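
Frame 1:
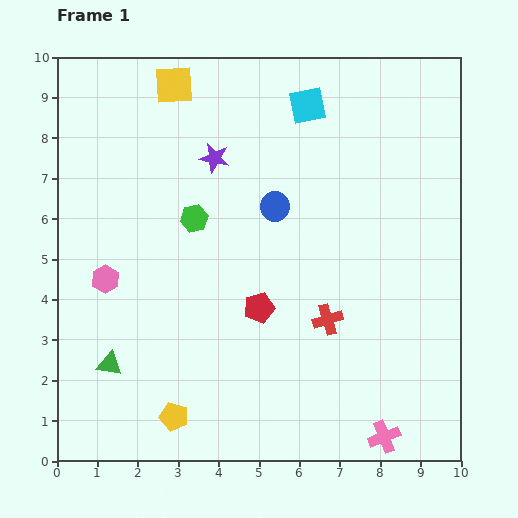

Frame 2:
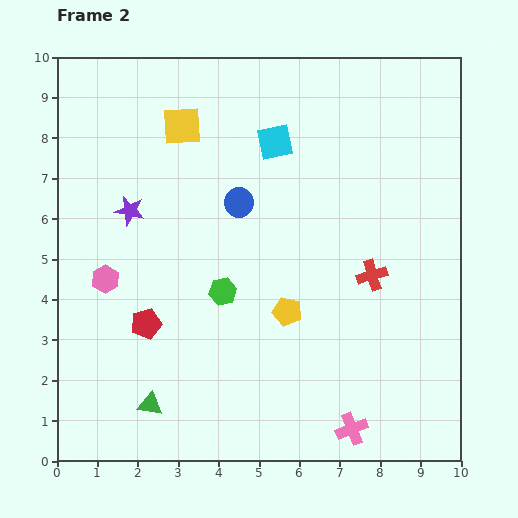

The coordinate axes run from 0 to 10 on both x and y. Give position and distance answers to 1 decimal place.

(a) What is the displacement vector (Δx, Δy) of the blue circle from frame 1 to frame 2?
(-0.9, 0.1)

The blue circle was at (5.4, 6.3) in frame 1 and (4.5, 6.4) in frame 2.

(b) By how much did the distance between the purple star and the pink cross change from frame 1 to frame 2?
-0.4

Distance in frame 1: 8.1. Distance in frame 2: 7.7.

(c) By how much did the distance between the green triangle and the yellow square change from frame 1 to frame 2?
-0.2

Distance in frame 1: 7.1. Distance in frame 2: 6.9.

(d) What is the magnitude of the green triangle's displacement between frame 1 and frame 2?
1.4

The green triangle moved from (1.3, 2.4) to (2.3, 1.4), a distance of √(1.0² + 1.0²) ≈ 1.4.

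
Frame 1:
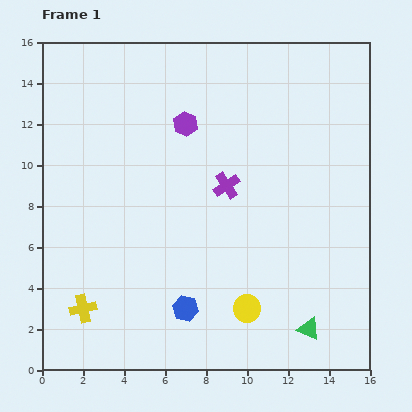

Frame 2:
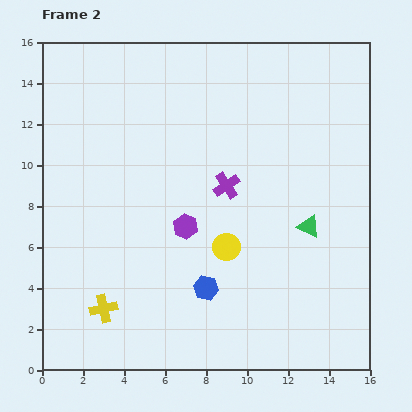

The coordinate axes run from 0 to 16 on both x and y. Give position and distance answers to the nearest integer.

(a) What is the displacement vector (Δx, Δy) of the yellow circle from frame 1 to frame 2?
(-1, 3)

The yellow circle was at (10, 3) in frame 1 and (9, 6) in frame 2.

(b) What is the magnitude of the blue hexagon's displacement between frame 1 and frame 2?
1

The blue hexagon moved from (7, 3) to (8, 4), a distance of √(1² + 1²) ≈ 1.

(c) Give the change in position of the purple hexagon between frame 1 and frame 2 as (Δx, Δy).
(0, -5)

The purple hexagon was at (7, 12) in frame 1 and (7, 7) in frame 2.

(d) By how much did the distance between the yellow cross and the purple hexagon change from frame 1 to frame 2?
-4

Distance in frame 1: 10. Distance in frame 2: 6.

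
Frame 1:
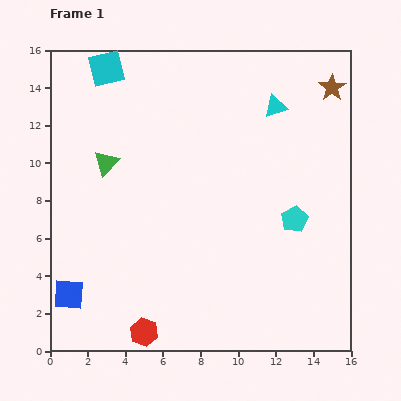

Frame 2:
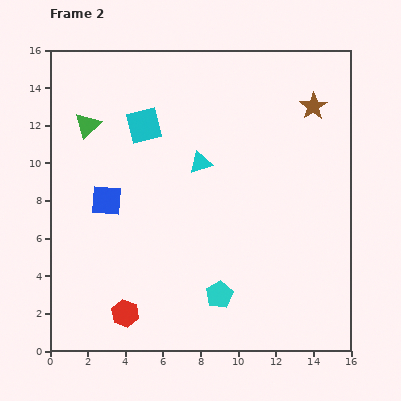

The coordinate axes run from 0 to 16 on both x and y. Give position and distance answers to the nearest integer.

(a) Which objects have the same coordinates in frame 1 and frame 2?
none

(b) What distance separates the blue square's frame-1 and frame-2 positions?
5

The blue square moved from (1, 3) to (3, 8), a distance of √(2² + 5²) ≈ 5.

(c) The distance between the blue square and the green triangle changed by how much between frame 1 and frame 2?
-3

Distance in frame 1: 7. Distance in frame 2: 4.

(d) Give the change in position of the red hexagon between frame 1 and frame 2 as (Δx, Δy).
(-1, 1)

The red hexagon was at (5, 1) in frame 1 and (4, 2) in frame 2.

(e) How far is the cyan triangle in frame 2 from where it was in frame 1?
5

The cyan triangle moved from (12, 13) to (8, 10), a distance of √(4² + 3²) ≈ 5.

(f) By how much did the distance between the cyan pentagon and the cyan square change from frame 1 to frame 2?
-3

Distance in frame 1: 13. Distance in frame 2: 10.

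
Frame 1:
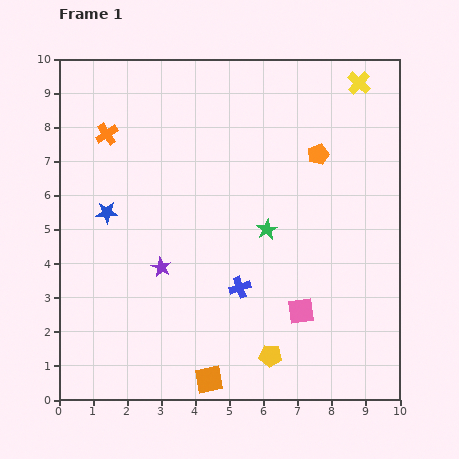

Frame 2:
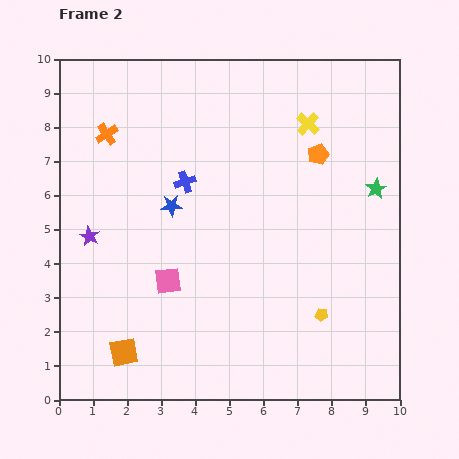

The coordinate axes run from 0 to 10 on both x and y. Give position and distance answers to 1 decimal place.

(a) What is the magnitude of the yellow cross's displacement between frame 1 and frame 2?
1.9

The yellow cross moved from (8.8, 9.3) to (7.3, 8.1), a distance of √(1.5² + 1.2²) ≈ 1.9.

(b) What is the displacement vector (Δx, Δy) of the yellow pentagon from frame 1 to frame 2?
(1.5, 1.2)

The yellow pentagon was at (6.2, 1.3) in frame 1 and (7.7, 2.5) in frame 2.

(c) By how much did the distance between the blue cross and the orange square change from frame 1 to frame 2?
+2.5

Distance in frame 1: 2.8. Distance in frame 2: 5.3.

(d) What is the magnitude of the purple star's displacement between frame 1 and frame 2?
2.3

The purple star moved from (3.0, 3.9) to (0.9, 4.8), a distance of √(2.1² + 0.9²) ≈ 2.3.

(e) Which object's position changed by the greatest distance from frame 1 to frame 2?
the pink square

(moved 4.0; next 3.5)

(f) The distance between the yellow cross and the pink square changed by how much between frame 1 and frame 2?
-0.7

Distance in frame 1: 6.9. Distance in frame 2: 6.2.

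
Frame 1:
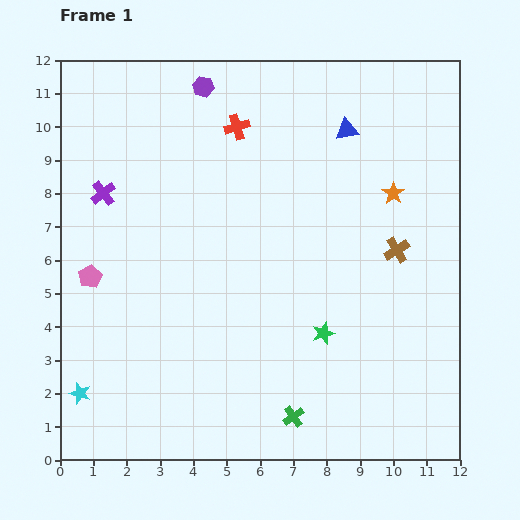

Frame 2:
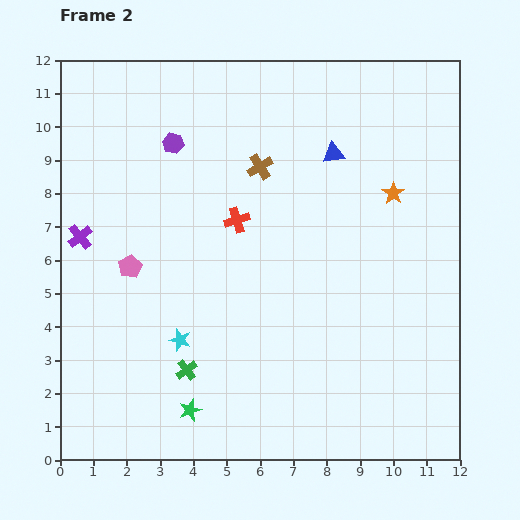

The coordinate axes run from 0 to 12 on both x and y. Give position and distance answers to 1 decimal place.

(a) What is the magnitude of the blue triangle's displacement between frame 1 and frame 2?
0.8

The blue triangle moved from (8.6, 9.9) to (8.2, 9.2), a distance of √(0.4² + 0.7²) ≈ 0.8.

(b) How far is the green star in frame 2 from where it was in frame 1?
4.6

The green star moved from (7.9, 3.8) to (3.9, 1.5), a distance of √(4.0² + 2.3²) ≈ 4.6.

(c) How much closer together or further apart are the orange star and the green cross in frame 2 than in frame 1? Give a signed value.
+0.9

Distance in frame 1: 7.3. Distance in frame 2: 8.2.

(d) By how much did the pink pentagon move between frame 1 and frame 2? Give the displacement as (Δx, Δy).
(1.2, 0.3)

The pink pentagon was at (0.9, 5.5) in frame 1 and (2.1, 5.8) in frame 2.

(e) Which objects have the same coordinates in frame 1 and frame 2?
the orange star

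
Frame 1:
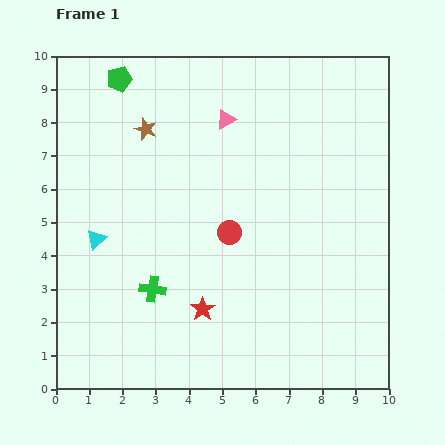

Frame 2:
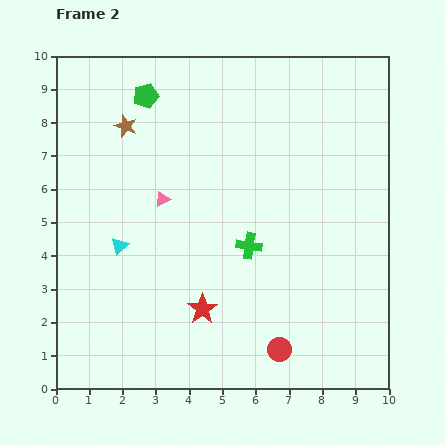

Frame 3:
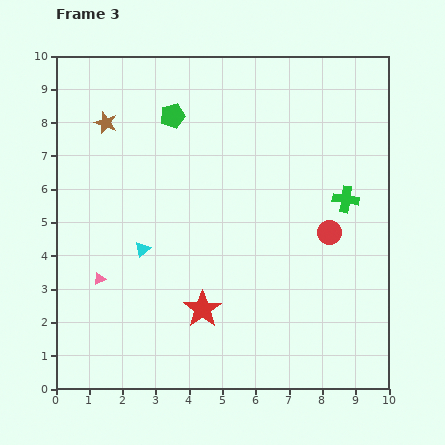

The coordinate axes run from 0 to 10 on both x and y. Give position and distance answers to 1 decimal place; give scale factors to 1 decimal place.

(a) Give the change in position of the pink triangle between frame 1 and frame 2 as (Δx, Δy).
(-1.9, -2.4)

The pink triangle was at (5.1, 8.1) in frame 1 and (3.2, 5.7) in frame 2.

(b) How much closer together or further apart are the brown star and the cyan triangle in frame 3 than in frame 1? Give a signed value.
+0.4

Distance in frame 1: 3.6. Distance in frame 3: 4.0.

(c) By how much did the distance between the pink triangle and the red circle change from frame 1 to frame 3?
+3.6

Distance in frame 1: 3.4. Distance in frame 3: 7.0.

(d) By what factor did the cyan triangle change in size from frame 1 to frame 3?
0.8×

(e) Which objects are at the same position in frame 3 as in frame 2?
the red star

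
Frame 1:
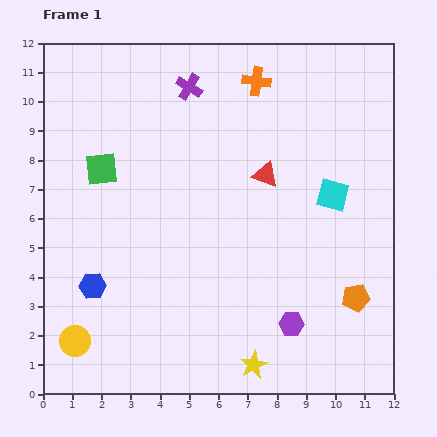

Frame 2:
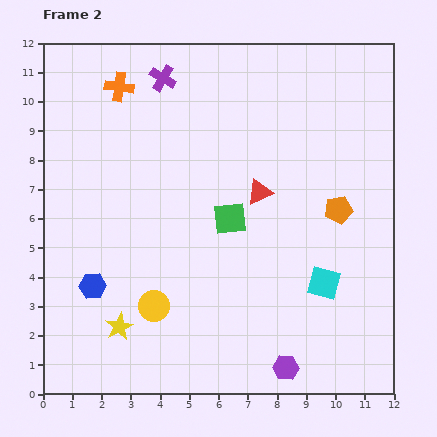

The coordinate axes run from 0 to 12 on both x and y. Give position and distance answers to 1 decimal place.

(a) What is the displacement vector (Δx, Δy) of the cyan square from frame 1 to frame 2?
(-0.3, -3.0)

The cyan square was at (9.9, 6.8) in frame 1 and (9.6, 3.8) in frame 2.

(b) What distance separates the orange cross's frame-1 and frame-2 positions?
4.7

The orange cross moved from (7.3, 10.7) to (2.6, 10.5), a distance of √(4.7² + 0.2²) ≈ 4.7.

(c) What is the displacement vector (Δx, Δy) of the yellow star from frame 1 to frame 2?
(-4.6, 1.3)

The yellow star was at (7.2, 1.0) in frame 1 and (2.6, 2.3) in frame 2.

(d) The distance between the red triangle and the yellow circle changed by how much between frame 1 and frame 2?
-3.3

Distance in frame 1: 8.6. Distance in frame 2: 5.3.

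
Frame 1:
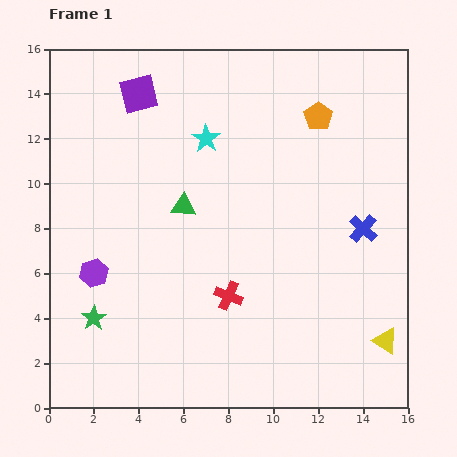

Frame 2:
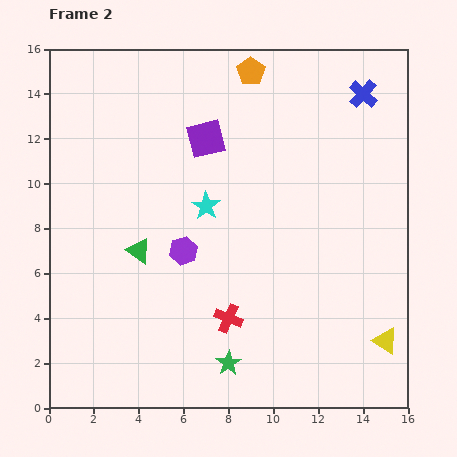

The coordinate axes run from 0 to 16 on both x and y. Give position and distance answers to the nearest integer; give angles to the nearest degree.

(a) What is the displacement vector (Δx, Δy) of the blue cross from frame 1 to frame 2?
(0, 6)

The blue cross was at (14, 8) in frame 1 and (14, 14) in frame 2.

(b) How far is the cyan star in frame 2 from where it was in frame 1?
3

The cyan star moved from (7, 12) to (7, 9), a distance of √(0² + 3²) ≈ 3.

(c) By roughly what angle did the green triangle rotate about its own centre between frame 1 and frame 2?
29° clockwise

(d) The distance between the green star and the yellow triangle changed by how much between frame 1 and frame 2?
-6

Distance in frame 1: 13. Distance in frame 2: 7.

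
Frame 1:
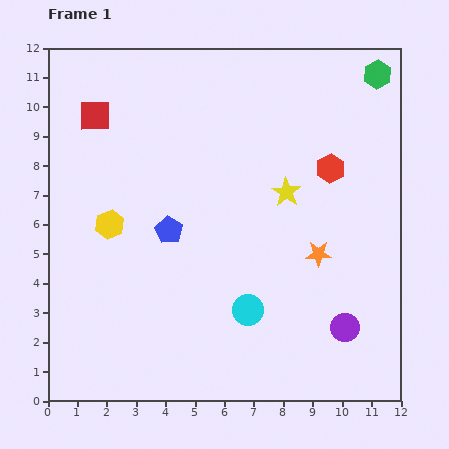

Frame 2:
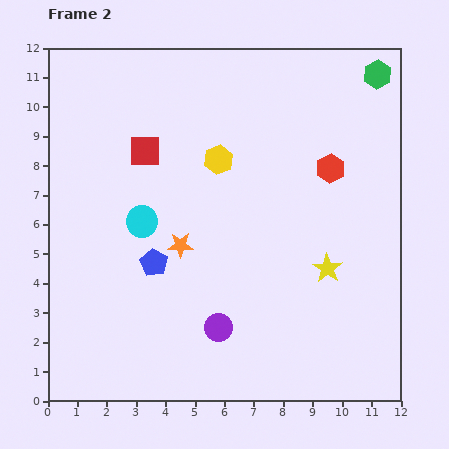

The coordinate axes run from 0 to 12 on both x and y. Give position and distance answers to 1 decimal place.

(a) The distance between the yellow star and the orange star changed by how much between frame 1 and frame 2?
+2.7

Distance in frame 1: 2.4. Distance in frame 2: 5.1.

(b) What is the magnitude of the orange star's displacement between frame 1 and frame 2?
4.7

The orange star moved from (9.2, 5.0) to (4.5, 5.3), a distance of √(4.7² + 0.3²) ≈ 4.7.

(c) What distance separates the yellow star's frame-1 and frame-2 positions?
3.0

The yellow star moved from (8.1, 7.1) to (9.5, 4.5), a distance of √(1.4² + 2.6²) ≈ 3.0.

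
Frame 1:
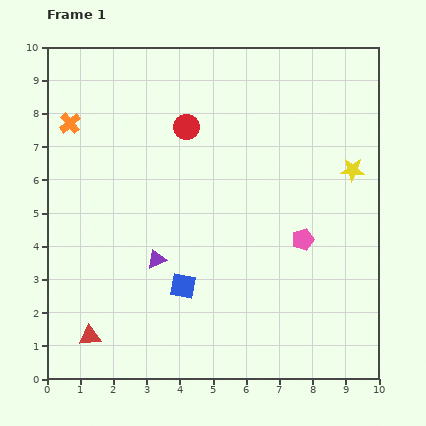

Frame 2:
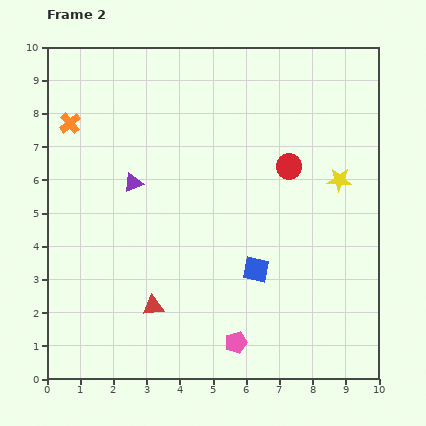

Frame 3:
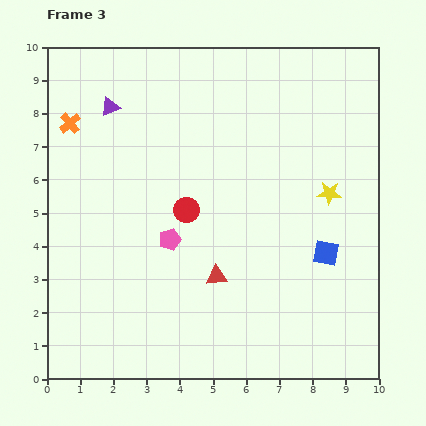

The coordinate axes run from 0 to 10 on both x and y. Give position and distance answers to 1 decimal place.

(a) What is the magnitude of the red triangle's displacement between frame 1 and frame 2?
2.1

The red triangle moved from (1.3, 1.3) to (3.2, 2.2), a distance of √(1.9² + 0.9²) ≈ 2.1.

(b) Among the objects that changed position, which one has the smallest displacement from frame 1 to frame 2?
the yellow star

(moved 0.5)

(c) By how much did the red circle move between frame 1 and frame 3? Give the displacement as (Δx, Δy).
(0.0, -2.5)

The red circle was at (4.2, 7.6) in frame 1 and (4.2, 5.1) in frame 3.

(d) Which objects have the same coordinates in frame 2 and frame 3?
the orange cross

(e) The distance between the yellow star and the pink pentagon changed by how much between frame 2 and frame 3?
-0.8

Distance in frame 2: 5.8. Distance in frame 3: 5.0.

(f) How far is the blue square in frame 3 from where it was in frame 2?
2.2

The blue square moved from (6.3, 3.3) to (8.4, 3.8), a distance of √(2.1² + 0.5²) ≈ 2.2.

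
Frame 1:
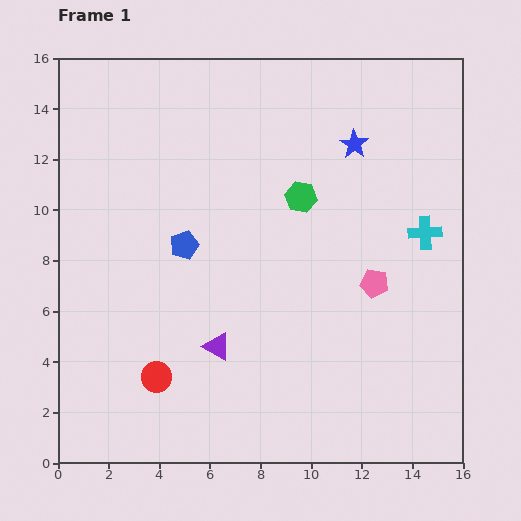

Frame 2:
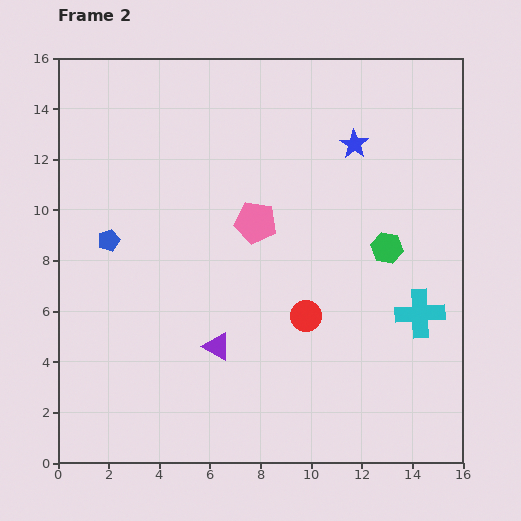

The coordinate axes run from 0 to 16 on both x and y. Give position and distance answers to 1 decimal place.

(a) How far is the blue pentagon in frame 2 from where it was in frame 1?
3.0

The blue pentagon moved from (5.0, 8.6) to (2.0, 8.8), a distance of √(3.0² + 0.2²) ≈ 3.0.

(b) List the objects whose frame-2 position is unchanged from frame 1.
the blue star, the purple triangle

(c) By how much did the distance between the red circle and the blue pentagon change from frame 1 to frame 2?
+3.1

Distance in frame 1: 5.3. Distance in frame 2: 8.4.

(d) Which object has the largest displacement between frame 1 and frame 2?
the red circle

(moved 6.4; next 5.3)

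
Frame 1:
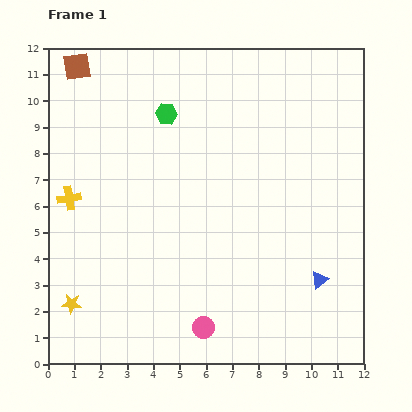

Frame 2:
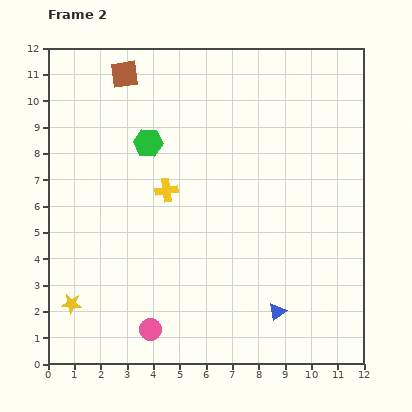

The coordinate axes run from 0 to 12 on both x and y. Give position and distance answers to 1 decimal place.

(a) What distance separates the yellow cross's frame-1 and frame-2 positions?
3.7

The yellow cross moved from (0.8, 6.3) to (4.5, 6.6), a distance of √(3.7² + 0.3²) ≈ 3.7.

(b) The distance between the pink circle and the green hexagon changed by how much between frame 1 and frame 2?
-1.1

Distance in frame 1: 8.2. Distance in frame 2: 7.1.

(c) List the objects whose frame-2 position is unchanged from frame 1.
the yellow star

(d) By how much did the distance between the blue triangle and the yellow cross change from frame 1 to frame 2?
-3.8

Distance in frame 1: 10.0. Distance in frame 2: 6.2.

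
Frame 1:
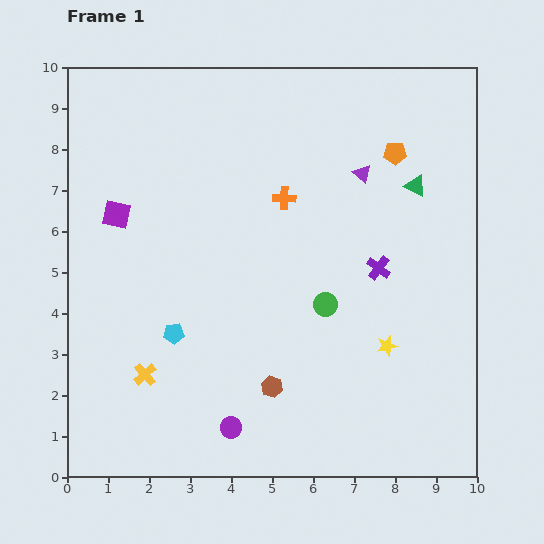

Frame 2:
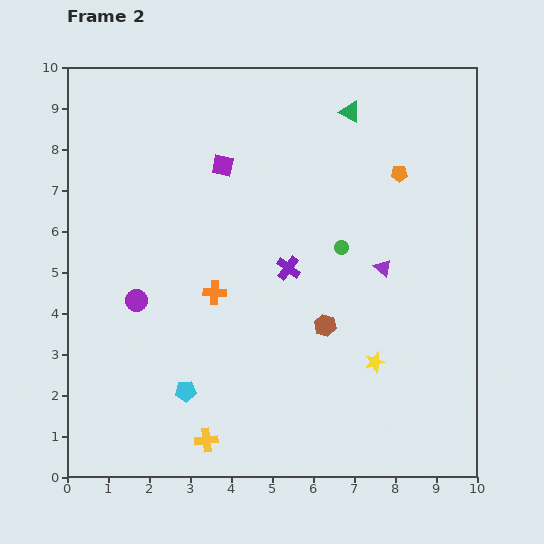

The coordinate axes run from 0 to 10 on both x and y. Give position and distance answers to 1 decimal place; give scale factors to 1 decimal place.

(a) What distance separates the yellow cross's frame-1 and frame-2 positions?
2.2

The yellow cross moved from (1.9, 2.5) to (3.4, 0.9), a distance of √(1.5² + 1.6²) ≈ 2.2.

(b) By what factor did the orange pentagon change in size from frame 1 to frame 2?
0.7×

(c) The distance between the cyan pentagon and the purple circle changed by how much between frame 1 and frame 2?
-0.2

Distance in frame 1: 2.7. Distance in frame 2: 2.5.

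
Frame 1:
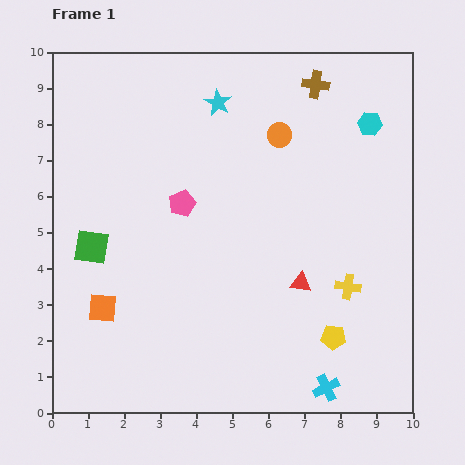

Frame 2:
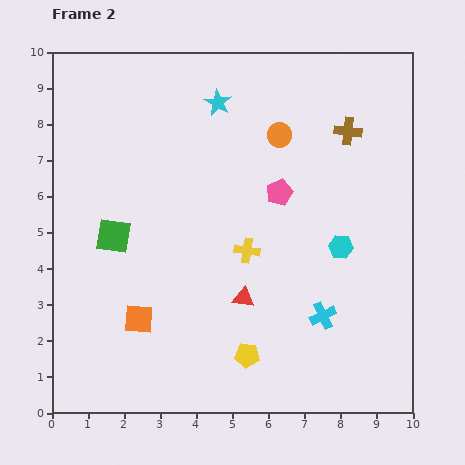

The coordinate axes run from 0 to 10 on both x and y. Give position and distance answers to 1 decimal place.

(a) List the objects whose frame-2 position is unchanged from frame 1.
the cyan star, the orange circle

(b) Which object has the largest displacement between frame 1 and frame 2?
the cyan hexagon

(moved 3.5; next 3.0)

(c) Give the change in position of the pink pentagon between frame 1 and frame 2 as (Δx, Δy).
(2.7, 0.3)

The pink pentagon was at (3.6, 5.8) in frame 1 and (6.3, 6.1) in frame 2.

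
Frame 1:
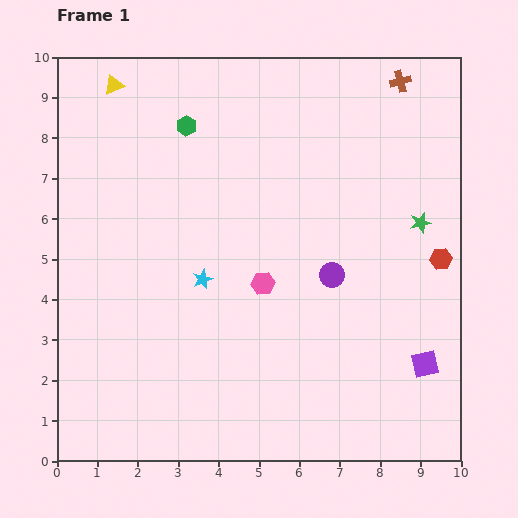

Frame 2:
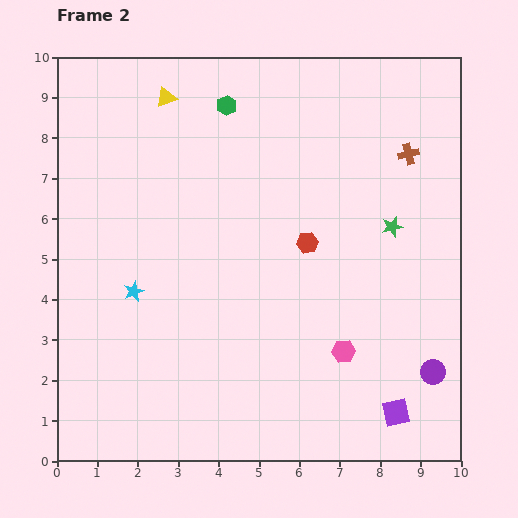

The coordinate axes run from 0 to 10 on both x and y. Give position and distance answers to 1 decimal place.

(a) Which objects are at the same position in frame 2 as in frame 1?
none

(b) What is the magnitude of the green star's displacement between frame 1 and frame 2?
0.7

The green star moved from (9.0, 5.9) to (8.3, 5.8), a distance of √(0.7² + 0.1²) ≈ 0.7.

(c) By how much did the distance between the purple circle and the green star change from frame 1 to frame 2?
+1.1

Distance in frame 1: 2.6. Distance in frame 2: 3.7.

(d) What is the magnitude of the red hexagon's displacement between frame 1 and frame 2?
3.3

The red hexagon moved from (9.5, 5.0) to (6.2, 5.4), a distance of √(3.3² + 0.4²) ≈ 3.3.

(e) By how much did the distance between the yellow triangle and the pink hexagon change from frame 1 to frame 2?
+1.6

Distance in frame 1: 6.1. Distance in frame 2: 7.7.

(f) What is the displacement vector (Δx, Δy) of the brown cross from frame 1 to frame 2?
(0.2, -1.8)

The brown cross was at (8.5, 9.4) in frame 1 and (8.7, 7.6) in frame 2.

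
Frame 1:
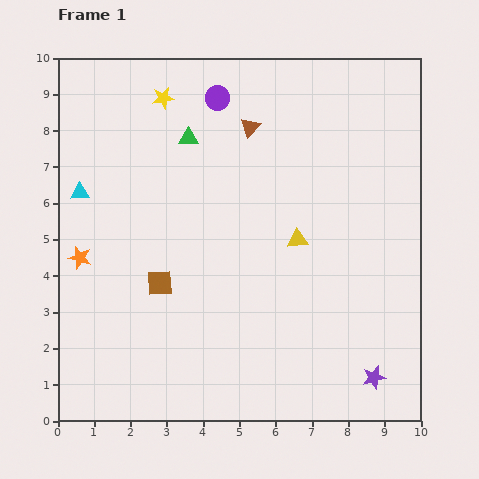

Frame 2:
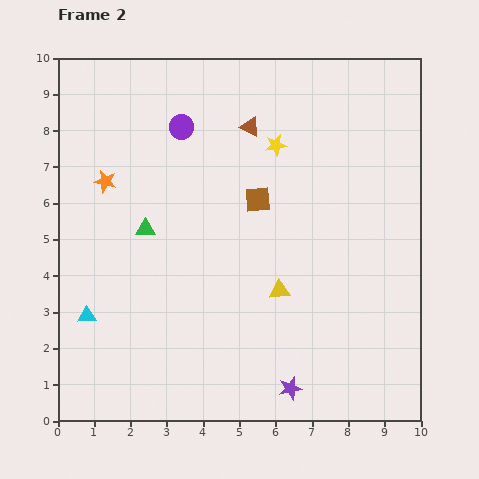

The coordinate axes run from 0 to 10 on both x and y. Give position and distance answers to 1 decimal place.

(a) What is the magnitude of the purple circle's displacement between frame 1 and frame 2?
1.3

The purple circle moved from (4.4, 8.9) to (3.4, 8.1), a distance of √(1.0² + 0.8²) ≈ 1.3.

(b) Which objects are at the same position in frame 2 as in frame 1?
the brown triangle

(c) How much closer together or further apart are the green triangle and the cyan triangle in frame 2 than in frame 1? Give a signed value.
-0.5

Distance in frame 1: 3.4. Distance in frame 2: 2.9.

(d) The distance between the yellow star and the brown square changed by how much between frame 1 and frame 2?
-3.5

Distance in frame 1: 5.1. Distance in frame 2: 1.6.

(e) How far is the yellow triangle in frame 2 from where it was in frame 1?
1.5

The yellow triangle moved from (6.6, 5.0) to (6.1, 3.6), a distance of √(0.5² + 1.4²) ≈ 1.5.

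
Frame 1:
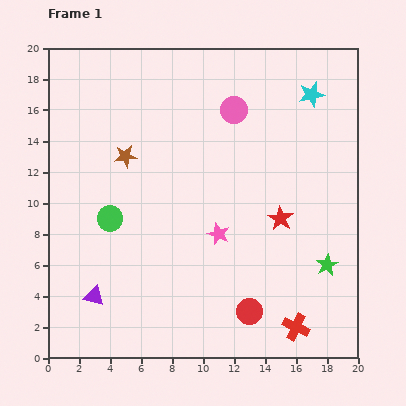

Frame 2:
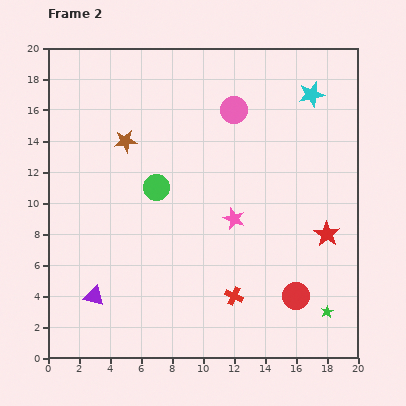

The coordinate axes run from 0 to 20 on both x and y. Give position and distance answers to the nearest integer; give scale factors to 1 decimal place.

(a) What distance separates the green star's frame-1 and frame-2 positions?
3

The green star moved from (18, 6) to (18, 3), a distance of √(0² + 3²) ≈ 3.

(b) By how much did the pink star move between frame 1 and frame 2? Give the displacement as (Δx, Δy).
(1, 1)

The pink star was at (11, 8) in frame 1 and (12, 9) in frame 2.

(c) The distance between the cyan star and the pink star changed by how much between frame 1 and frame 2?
-2

Distance in frame 1: 11. Distance in frame 2: 9.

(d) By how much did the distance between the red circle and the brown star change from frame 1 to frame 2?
+2

Distance in frame 1: 13. Distance in frame 2: 15.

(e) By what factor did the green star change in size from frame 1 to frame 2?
0.6×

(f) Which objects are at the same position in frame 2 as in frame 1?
the cyan star, the pink circle, the purple triangle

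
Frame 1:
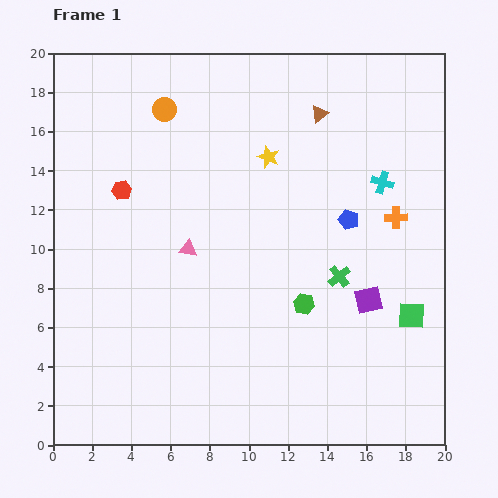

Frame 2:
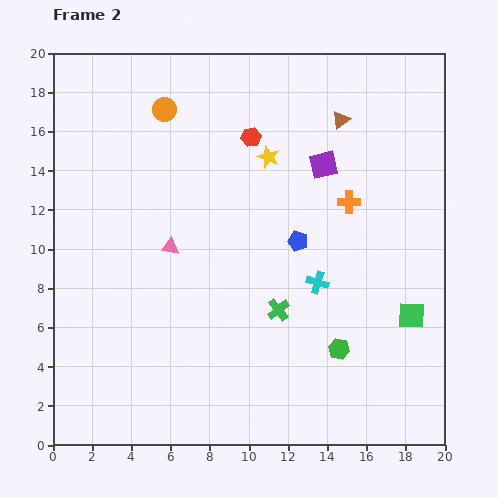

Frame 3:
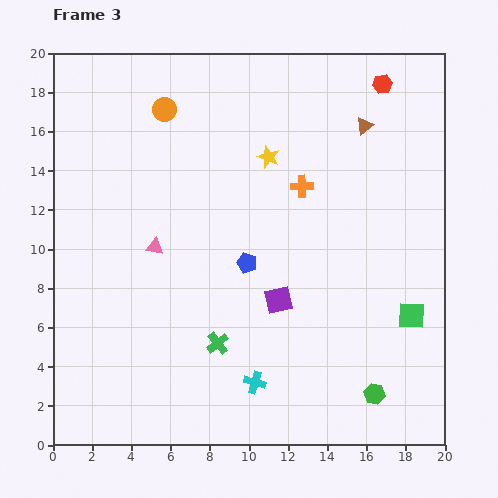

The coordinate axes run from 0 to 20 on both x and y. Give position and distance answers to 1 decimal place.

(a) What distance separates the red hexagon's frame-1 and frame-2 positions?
7.1

The red hexagon moved from (3.5, 13.0) to (10.1, 15.7), a distance of √(6.6² + 2.7²) ≈ 7.1.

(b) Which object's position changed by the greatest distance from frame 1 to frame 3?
the red hexagon

(moved 14.4; next 12.1)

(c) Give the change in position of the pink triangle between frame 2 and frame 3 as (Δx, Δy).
(-0.8, 0.0)

The pink triangle was at (6.0, 10.1) in frame 2 and (5.2, 10.1) in frame 3.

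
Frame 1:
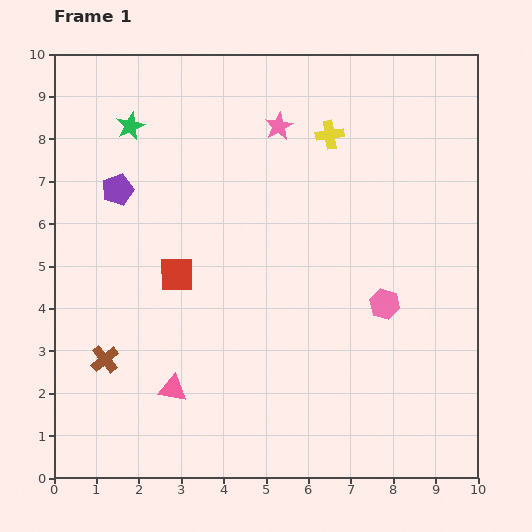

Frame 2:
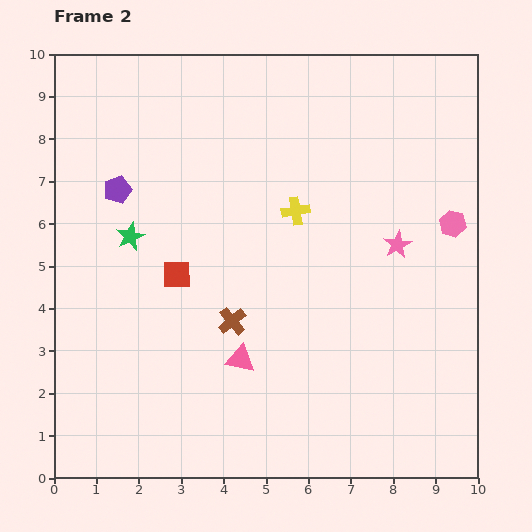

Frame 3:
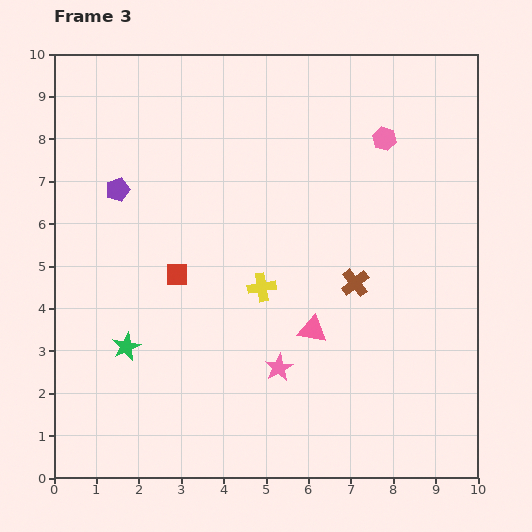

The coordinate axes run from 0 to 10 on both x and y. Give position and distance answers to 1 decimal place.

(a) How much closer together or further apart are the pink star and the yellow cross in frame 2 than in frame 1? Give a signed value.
+1.3

Distance in frame 1: 1.2. Distance in frame 2: 2.5.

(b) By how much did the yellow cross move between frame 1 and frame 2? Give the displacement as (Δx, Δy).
(-0.8, -1.8)

The yellow cross was at (6.5, 8.1) in frame 1 and (5.7, 6.3) in frame 2.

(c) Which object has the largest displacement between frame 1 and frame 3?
the brown cross

(moved 6.2; next 5.7)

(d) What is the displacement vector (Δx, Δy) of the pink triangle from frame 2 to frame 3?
(1.7, 0.7)

The pink triangle was at (4.4, 2.8) in frame 2 and (6.1, 3.5) in frame 3.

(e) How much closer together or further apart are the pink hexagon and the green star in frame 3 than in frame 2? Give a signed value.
+0.2

Distance in frame 2: 7.6. Distance in frame 3: 7.8.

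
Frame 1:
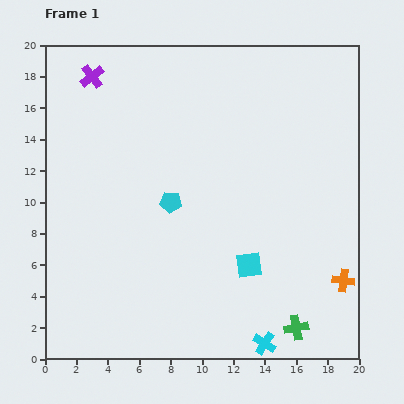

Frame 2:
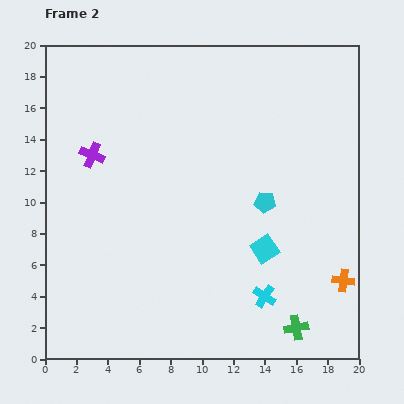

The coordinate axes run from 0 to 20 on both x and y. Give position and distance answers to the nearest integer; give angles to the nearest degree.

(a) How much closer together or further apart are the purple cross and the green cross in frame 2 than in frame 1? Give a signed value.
-4

Distance in frame 1: 21. Distance in frame 2: 17.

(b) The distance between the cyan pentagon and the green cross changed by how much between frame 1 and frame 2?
-3

Distance in frame 1: 11. Distance in frame 2: 8.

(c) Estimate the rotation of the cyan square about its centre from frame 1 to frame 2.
25° counter-clockwise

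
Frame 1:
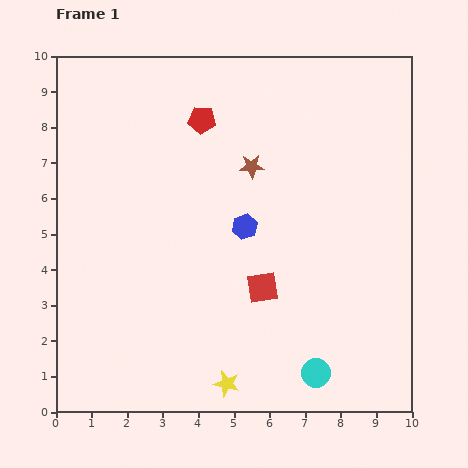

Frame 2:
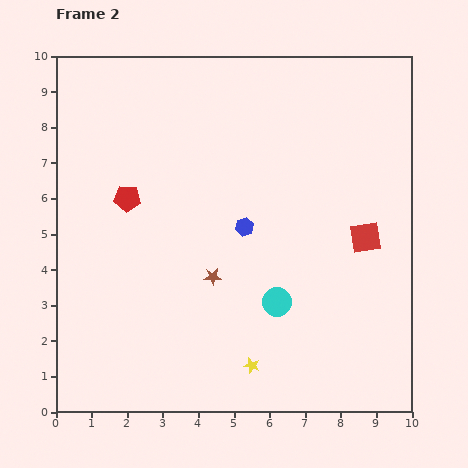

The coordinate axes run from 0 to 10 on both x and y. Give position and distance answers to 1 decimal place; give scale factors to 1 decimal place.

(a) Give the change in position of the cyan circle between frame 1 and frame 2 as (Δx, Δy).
(-1.1, 2.0)

The cyan circle was at (7.3, 1.1) in frame 1 and (6.2, 3.1) in frame 2.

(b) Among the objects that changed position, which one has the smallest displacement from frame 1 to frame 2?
the yellow star

(moved 0.9)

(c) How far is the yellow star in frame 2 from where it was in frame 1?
0.9

The yellow star moved from (4.8, 0.8) to (5.5, 1.3), a distance of √(0.7² + 0.5²) ≈ 0.9.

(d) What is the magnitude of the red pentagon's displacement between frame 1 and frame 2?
3.0

The red pentagon moved from (4.1, 8.2) to (2.0, 6.0), a distance of √(2.1² + 2.2²) ≈ 3.0.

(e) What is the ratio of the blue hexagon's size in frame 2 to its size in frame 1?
0.7×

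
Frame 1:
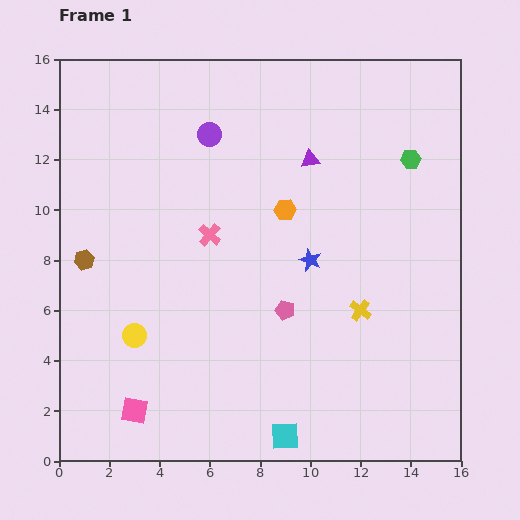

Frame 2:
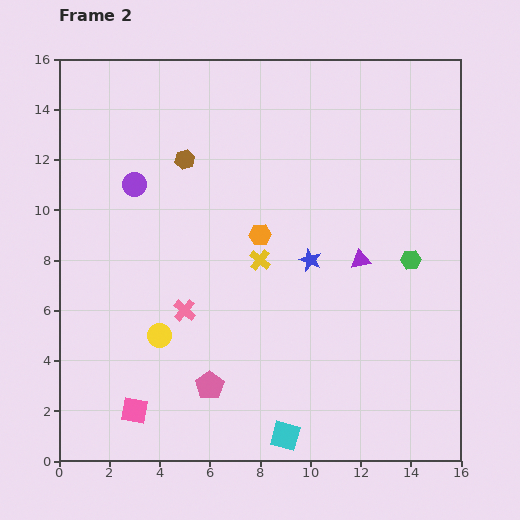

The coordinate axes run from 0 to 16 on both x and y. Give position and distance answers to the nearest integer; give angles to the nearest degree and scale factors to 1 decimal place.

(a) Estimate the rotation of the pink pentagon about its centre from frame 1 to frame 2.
20° clockwise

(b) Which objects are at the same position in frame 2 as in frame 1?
the cyan square, the blue star, the pink square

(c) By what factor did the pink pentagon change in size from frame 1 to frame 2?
1.5×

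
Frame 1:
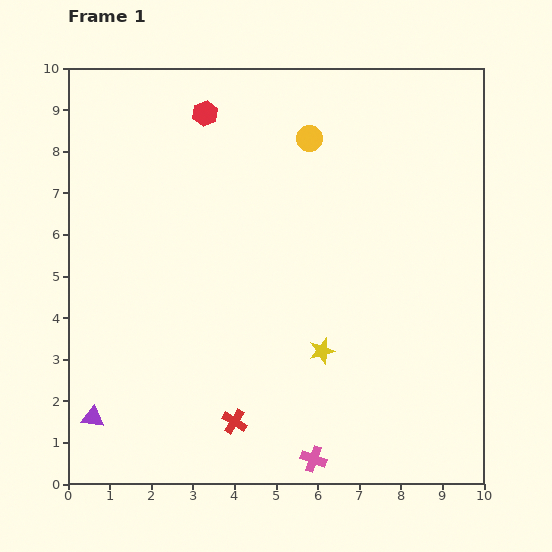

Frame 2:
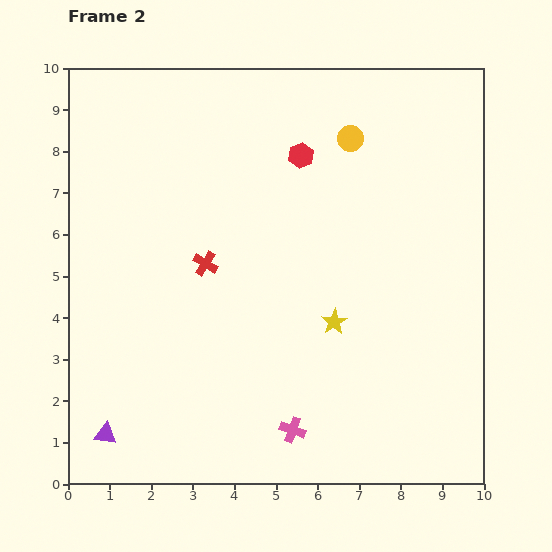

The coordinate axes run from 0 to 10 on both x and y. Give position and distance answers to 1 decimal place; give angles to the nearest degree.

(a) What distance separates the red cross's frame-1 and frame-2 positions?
3.9

The red cross moved from (4.0, 1.5) to (3.3, 5.3), a distance of √(0.7² + 3.8²) ≈ 3.9.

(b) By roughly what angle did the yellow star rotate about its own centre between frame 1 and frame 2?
16° counter-clockwise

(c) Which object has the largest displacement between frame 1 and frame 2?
the red cross

(moved 3.9; next 2.5)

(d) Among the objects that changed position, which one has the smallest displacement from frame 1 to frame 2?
the purple triangle

(moved 0.5)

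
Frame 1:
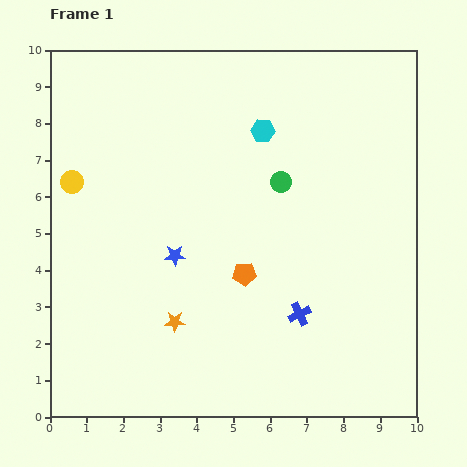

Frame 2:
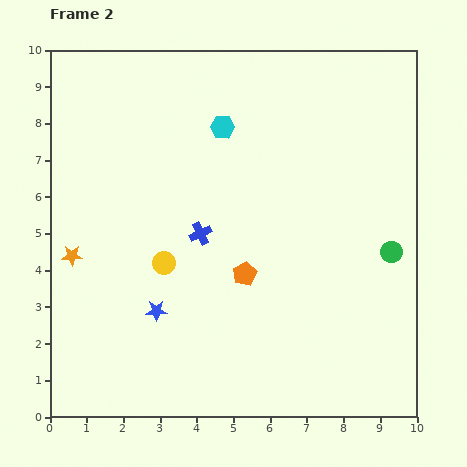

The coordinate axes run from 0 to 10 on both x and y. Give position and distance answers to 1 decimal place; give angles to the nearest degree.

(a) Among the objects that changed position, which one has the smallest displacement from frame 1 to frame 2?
the cyan hexagon

(moved 1.1)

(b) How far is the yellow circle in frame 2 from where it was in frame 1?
3.3

The yellow circle moved from (0.6, 6.4) to (3.1, 4.2), a distance of √(2.5² + 2.2²) ≈ 3.3.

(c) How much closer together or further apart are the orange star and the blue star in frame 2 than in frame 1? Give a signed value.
+0.9

Distance in frame 1: 1.8. Distance in frame 2: 2.7.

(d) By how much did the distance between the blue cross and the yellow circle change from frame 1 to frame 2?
-5.9

Distance in frame 1: 7.2. Distance in frame 2: 1.3.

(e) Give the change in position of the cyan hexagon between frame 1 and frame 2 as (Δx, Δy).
(-1.1, 0.1)

The cyan hexagon was at (5.8, 7.8) in frame 1 and (4.7, 7.9) in frame 2.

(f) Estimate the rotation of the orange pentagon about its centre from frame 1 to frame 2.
23° counter-clockwise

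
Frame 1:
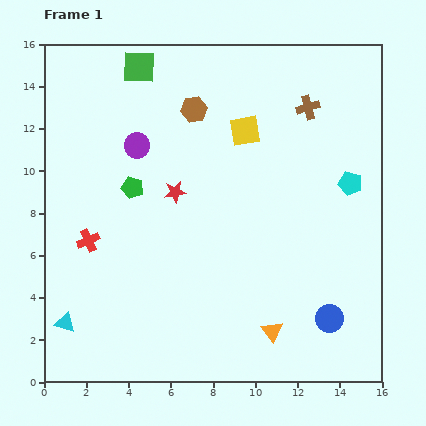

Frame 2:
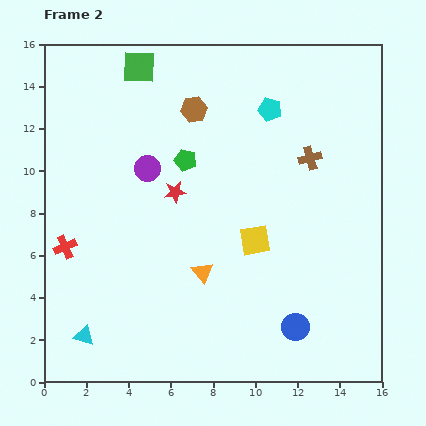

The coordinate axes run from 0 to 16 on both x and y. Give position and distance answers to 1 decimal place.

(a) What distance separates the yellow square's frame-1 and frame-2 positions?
5.2

The yellow square moved from (9.5, 11.9) to (10.0, 6.7), a distance of √(0.5² + 5.2²) ≈ 5.2.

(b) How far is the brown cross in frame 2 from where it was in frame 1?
2.4

The brown cross moved from (12.5, 13.0) to (12.6, 10.6), a distance of √(0.1² + 2.4²) ≈ 2.4.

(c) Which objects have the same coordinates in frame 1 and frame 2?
the brown hexagon, the green square, the red star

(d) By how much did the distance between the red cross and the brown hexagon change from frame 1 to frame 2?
+0.9

Distance in frame 1: 8.0. Distance in frame 2: 8.9.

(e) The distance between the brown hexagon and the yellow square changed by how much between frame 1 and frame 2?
+4.2

Distance in frame 1: 2.6. Distance in frame 2: 6.8.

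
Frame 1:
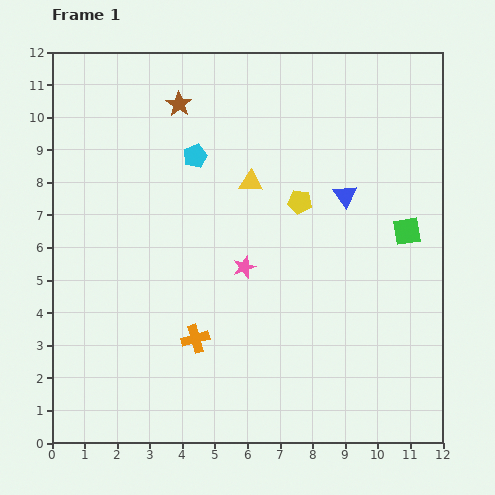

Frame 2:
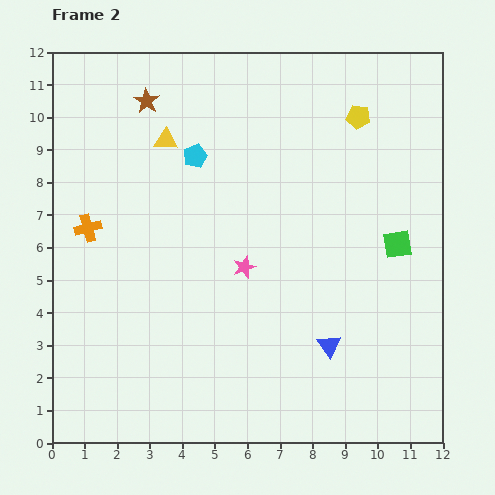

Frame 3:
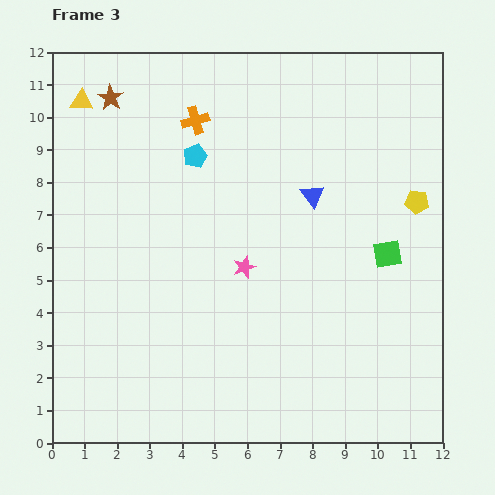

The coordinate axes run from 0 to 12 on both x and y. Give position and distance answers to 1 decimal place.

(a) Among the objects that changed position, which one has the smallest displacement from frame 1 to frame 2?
the green square

(moved 0.5)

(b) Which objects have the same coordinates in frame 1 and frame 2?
the cyan pentagon, the pink star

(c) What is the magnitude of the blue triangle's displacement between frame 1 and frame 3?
1.0

The blue triangle moved from (9.0, 7.6) to (8.0, 7.6), a distance of √(1.0² + 0.0²) ≈ 1.0.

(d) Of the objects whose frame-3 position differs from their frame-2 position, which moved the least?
the green square

(moved 0.4)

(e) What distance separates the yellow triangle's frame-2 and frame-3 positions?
2.9

The yellow triangle moved from (3.5, 9.3) to (0.9, 10.5), a distance of √(2.6² + 1.2²) ≈ 2.9.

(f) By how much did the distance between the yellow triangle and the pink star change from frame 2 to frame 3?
+2.5

Distance in frame 2: 4.6. Distance in frame 3: 7.1.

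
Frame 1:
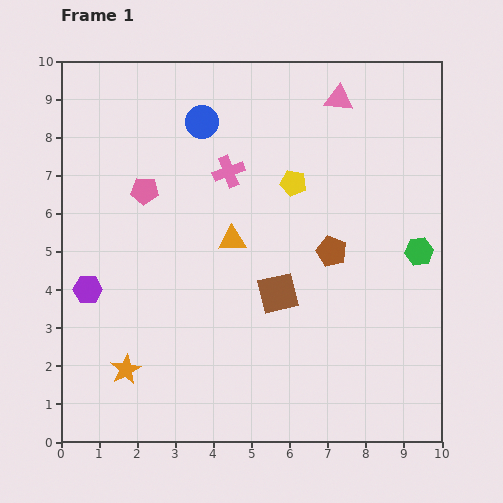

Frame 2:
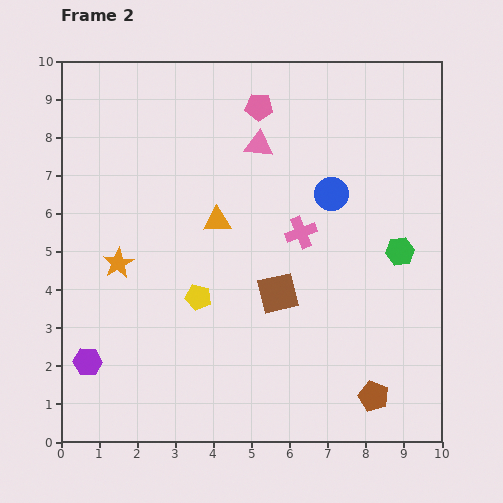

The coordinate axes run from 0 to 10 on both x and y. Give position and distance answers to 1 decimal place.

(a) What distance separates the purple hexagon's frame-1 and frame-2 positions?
1.9

The purple hexagon moved from (0.7, 4.0) to (0.7, 2.1), a distance of √(0.0² + 1.9²) ≈ 1.9.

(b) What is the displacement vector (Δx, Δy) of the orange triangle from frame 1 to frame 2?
(-0.4, 0.5)

The orange triangle was at (4.5, 5.3) in frame 1 and (4.1, 5.8) in frame 2.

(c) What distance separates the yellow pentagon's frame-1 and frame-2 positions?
3.9

The yellow pentagon moved from (6.1, 6.8) to (3.6, 3.8), a distance of √(2.5² + 3.0²) ≈ 3.9.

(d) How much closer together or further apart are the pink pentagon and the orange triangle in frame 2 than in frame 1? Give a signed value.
+0.6

Distance in frame 1: 2.6. Distance in frame 2: 3.2.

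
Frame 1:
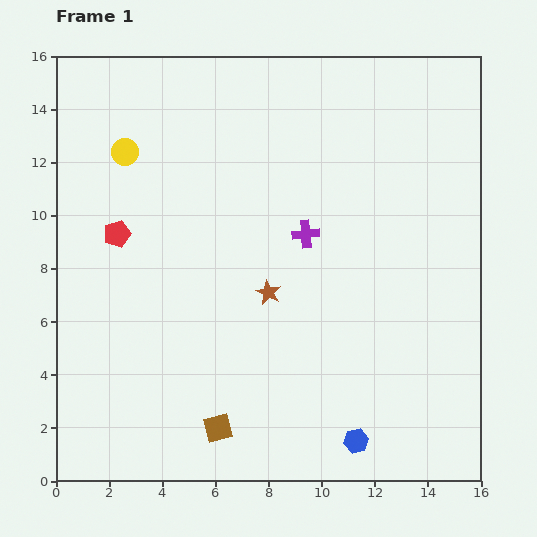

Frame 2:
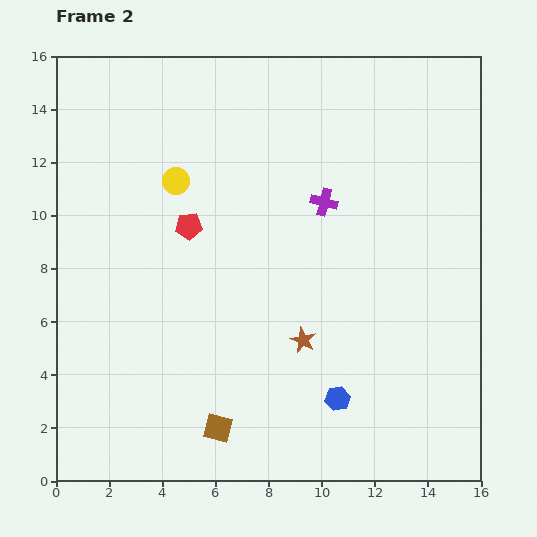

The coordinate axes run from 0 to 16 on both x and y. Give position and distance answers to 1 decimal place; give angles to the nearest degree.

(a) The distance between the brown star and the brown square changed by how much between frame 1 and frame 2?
-0.8

Distance in frame 1: 5.4. Distance in frame 2: 4.6.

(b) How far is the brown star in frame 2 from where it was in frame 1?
2.2

The brown star moved from (8.0, 7.1) to (9.3, 5.3), a distance of √(1.3² + 1.8²) ≈ 2.2.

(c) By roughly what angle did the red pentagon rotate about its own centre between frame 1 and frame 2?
16° clockwise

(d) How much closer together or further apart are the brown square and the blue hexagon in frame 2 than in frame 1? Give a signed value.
-0.6

Distance in frame 1: 5.2. Distance in frame 2: 4.6.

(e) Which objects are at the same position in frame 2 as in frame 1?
the brown square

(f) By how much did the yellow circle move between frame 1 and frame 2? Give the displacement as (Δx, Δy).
(1.9, -1.1)

The yellow circle was at (2.6, 12.4) in frame 1 and (4.5, 11.3) in frame 2.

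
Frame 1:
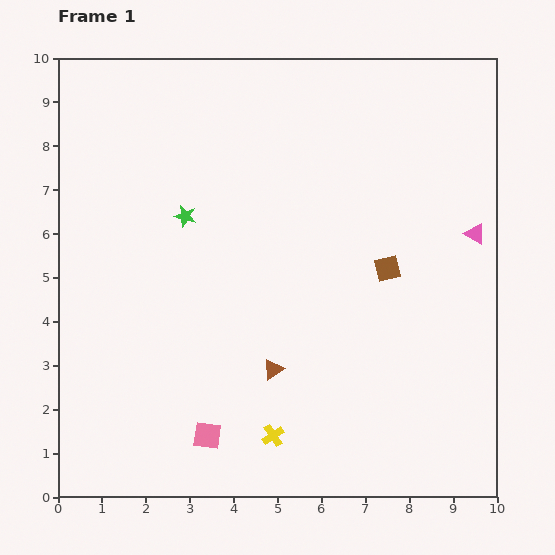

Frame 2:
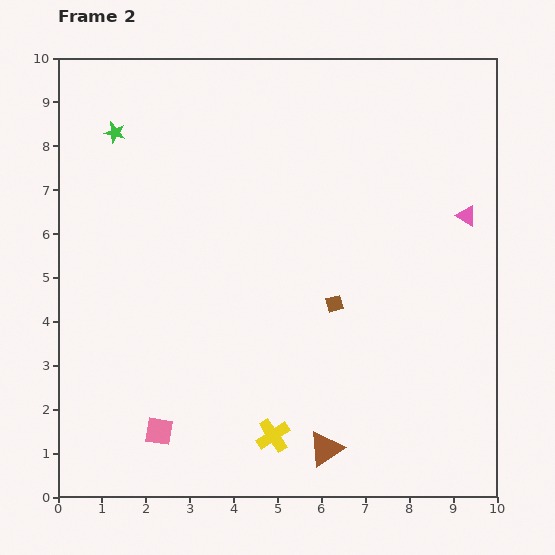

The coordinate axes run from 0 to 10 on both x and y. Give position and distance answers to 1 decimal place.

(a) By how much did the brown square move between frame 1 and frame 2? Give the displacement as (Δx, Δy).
(-1.2, -0.8)

The brown square was at (7.5, 5.2) in frame 1 and (6.3, 4.4) in frame 2.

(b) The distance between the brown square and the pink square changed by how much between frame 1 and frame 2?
-0.7

Distance in frame 1: 5.6. Distance in frame 2: 4.9.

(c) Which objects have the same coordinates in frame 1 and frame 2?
the yellow cross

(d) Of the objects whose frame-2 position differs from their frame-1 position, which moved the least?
the pink triangle

(moved 0.4)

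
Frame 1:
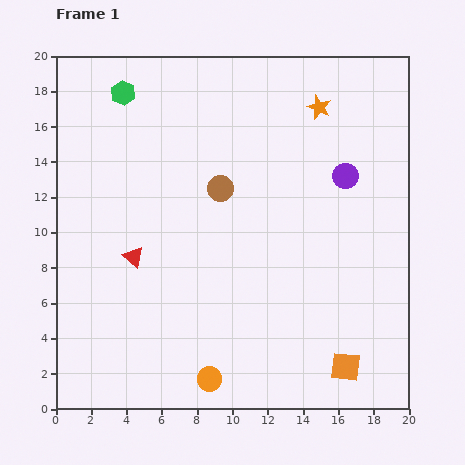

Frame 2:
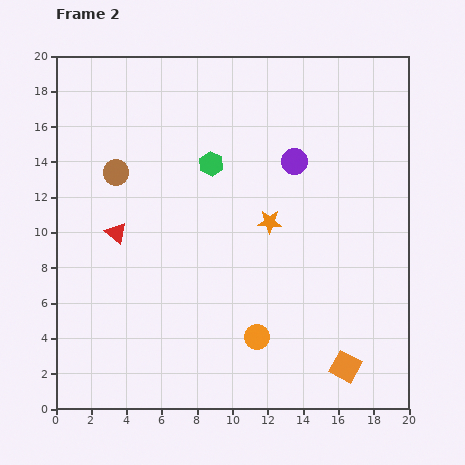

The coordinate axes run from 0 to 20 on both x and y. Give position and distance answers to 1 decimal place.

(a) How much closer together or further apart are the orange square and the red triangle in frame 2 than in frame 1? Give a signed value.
+1.6

Distance in frame 1: 13.5. Distance in frame 2: 15.1.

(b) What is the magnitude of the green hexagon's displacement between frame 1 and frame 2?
6.4

The green hexagon moved from (3.8, 17.9) to (8.8, 13.9), a distance of √(5.0² + 4.0²) ≈ 6.4.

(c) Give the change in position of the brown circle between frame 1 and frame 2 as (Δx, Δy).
(-5.9, 0.9)

The brown circle was at (9.3, 12.5) in frame 1 and (3.4, 13.4) in frame 2.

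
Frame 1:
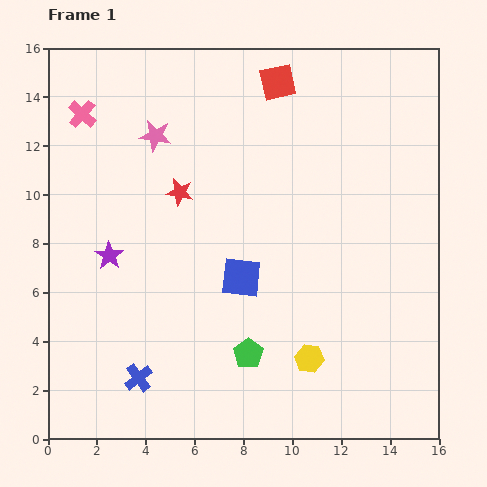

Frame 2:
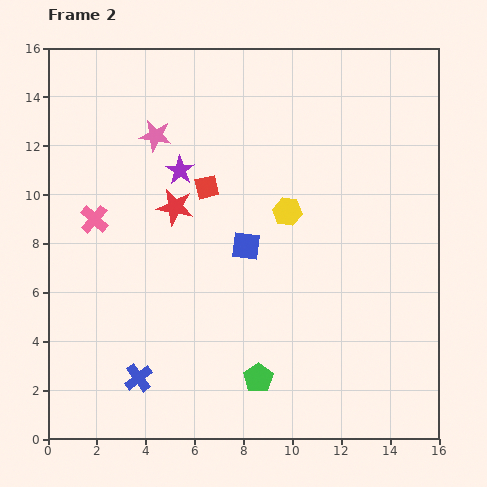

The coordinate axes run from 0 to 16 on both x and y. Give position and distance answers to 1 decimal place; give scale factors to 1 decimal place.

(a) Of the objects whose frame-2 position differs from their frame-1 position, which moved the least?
the red star

(moved 0.6)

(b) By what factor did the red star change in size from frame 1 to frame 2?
1.3×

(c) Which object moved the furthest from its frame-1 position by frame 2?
the yellow hexagon

(moved 6.1; next 5.2)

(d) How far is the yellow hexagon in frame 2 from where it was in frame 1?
6.1

The yellow hexagon moved from (10.7, 3.3) to (9.8, 9.3), a distance of √(0.9² + 6.0²) ≈ 6.1.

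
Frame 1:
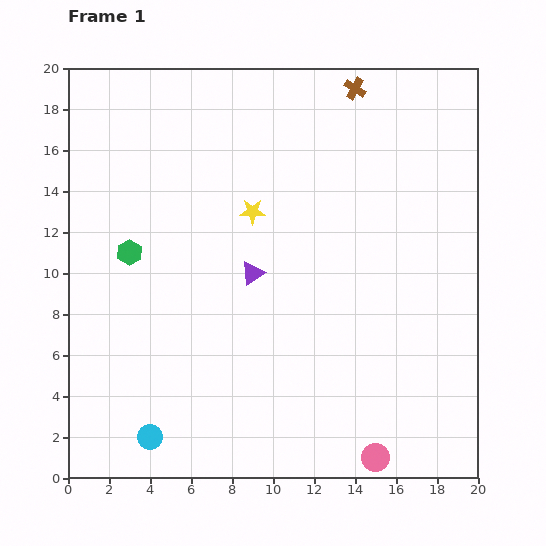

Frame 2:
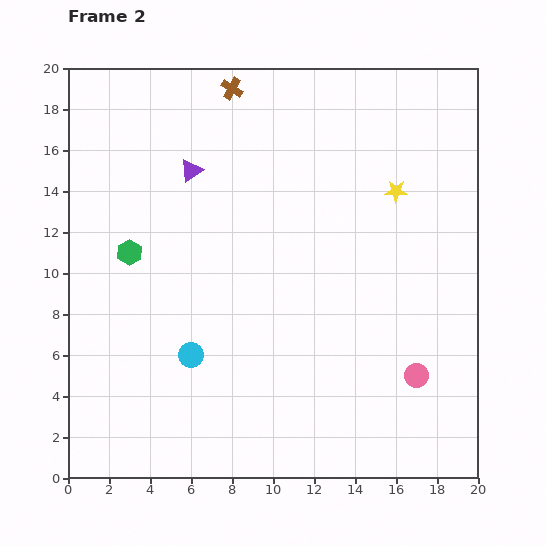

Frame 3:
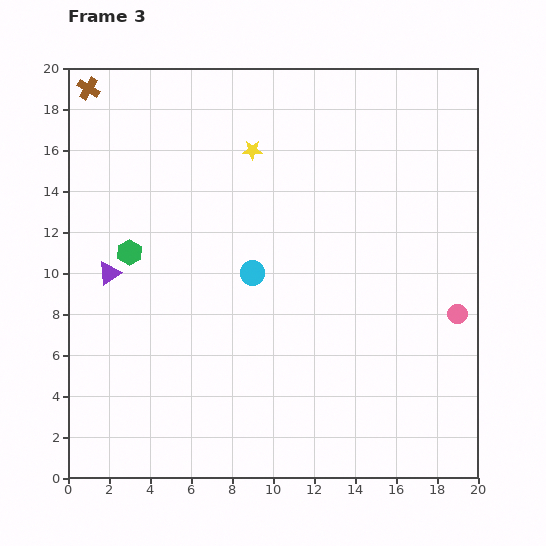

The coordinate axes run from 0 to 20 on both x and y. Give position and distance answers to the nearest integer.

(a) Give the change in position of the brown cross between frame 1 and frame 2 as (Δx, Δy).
(-6, 0)

The brown cross was at (14, 19) in frame 1 and (8, 19) in frame 2.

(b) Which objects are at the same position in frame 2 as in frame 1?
the green hexagon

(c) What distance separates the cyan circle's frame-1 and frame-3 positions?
9

The cyan circle moved from (4, 2) to (9, 10), a distance of √(5² + 8²) ≈ 9.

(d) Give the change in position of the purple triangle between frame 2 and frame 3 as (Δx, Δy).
(-4, -5)

The purple triangle was at (6, 15) in frame 2 and (2, 10) in frame 3.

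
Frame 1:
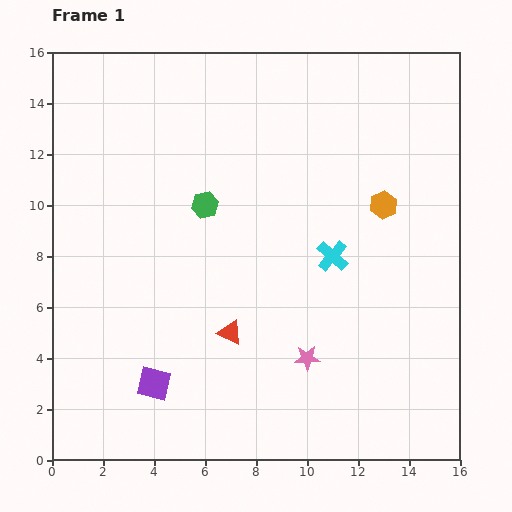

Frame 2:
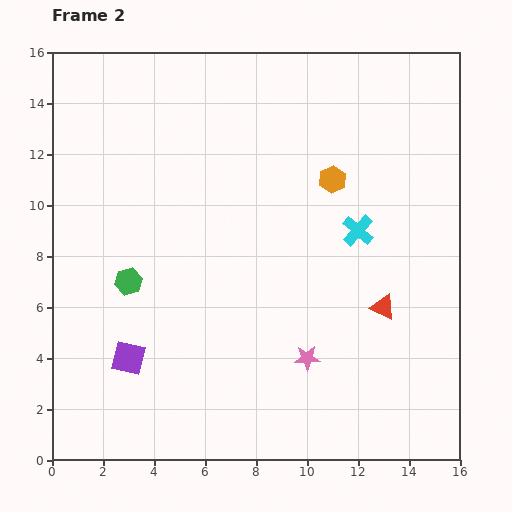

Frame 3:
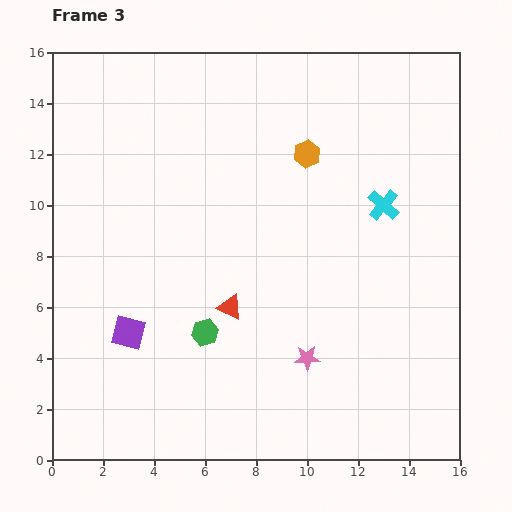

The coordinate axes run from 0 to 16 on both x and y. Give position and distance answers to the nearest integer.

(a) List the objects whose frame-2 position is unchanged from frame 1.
the pink star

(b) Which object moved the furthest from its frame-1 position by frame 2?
the red triangle

(moved 6; next 4)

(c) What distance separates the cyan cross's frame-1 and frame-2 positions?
1

The cyan cross moved from (11, 8) to (12, 9), a distance of √(1² + 1²) ≈ 1.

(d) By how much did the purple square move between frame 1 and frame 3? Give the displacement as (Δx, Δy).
(-1, 2)

The purple square was at (4, 3) in frame 1 and (3, 5) in frame 3.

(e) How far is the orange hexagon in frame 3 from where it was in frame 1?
4

The orange hexagon moved from (13, 10) to (10, 12), a distance of √(3² + 2²) ≈ 4.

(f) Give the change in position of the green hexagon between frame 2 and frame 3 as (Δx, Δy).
(3, -2)

The green hexagon was at (3, 7) in frame 2 and (6, 5) in frame 3.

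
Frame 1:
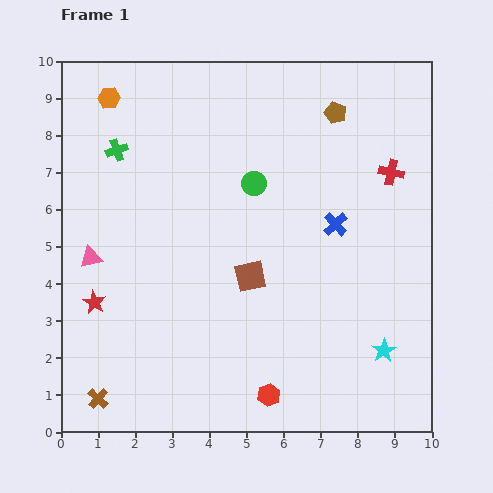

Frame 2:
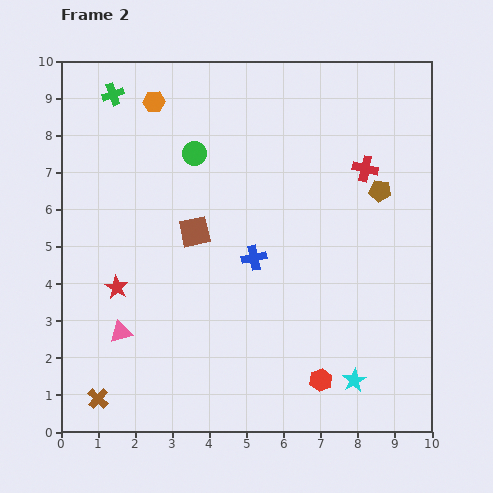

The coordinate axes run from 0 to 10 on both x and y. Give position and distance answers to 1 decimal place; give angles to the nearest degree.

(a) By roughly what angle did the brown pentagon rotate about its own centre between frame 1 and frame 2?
15° counter-clockwise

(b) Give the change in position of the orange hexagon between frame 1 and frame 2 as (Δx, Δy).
(1.2, -0.1)

The orange hexagon was at (1.3, 9.0) in frame 1 and (2.5, 8.9) in frame 2.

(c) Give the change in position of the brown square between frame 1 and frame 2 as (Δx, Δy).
(-1.5, 1.2)

The brown square was at (5.1, 4.2) in frame 1 and (3.6, 5.4) in frame 2.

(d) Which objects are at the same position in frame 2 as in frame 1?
the brown cross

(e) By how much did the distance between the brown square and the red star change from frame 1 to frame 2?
-1.7

Distance in frame 1: 4.3. Distance in frame 2: 2.6.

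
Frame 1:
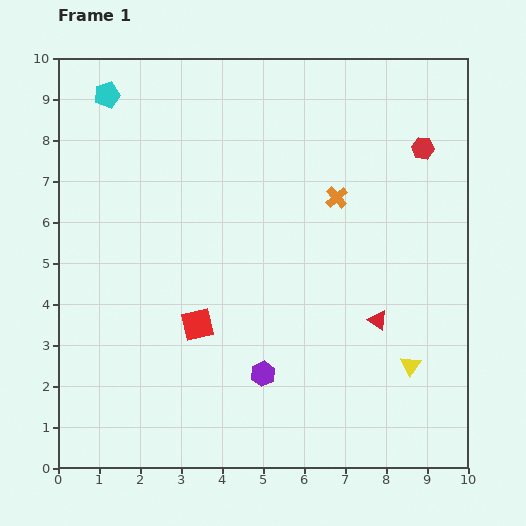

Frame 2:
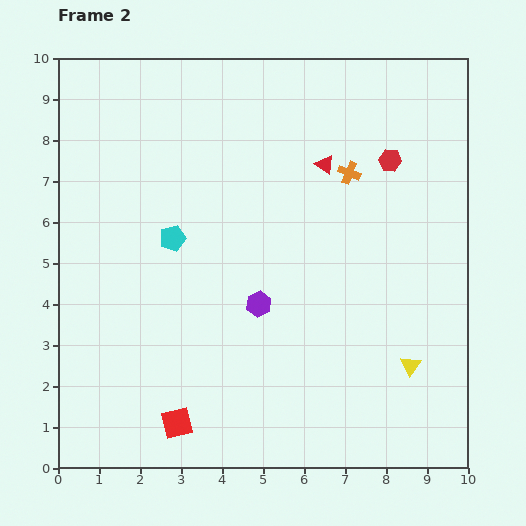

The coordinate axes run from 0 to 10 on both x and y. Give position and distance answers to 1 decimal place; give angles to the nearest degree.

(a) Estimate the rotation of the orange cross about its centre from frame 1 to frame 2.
27° counter-clockwise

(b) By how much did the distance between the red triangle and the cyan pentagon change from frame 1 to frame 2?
-4.5

Distance in frame 1: 8.6. Distance in frame 2: 4.1.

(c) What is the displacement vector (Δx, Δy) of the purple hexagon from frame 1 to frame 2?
(-0.1, 1.7)

The purple hexagon was at (5.0, 2.3) in frame 1 and (4.9, 4.0) in frame 2.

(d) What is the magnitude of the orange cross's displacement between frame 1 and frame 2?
0.7

The orange cross moved from (6.8, 6.6) to (7.1, 7.2), a distance of √(0.3² + 0.6²) ≈ 0.7.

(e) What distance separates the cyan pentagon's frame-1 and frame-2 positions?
3.8

The cyan pentagon moved from (1.2, 9.1) to (2.8, 5.6), a distance of √(1.6² + 3.5²) ≈ 3.8.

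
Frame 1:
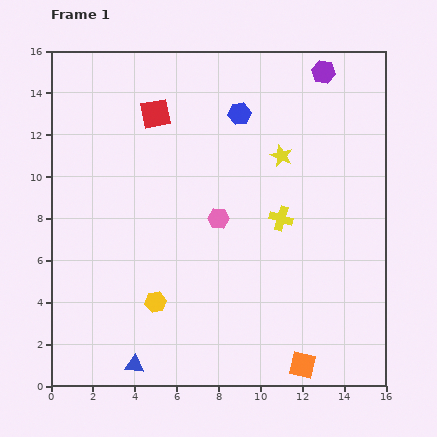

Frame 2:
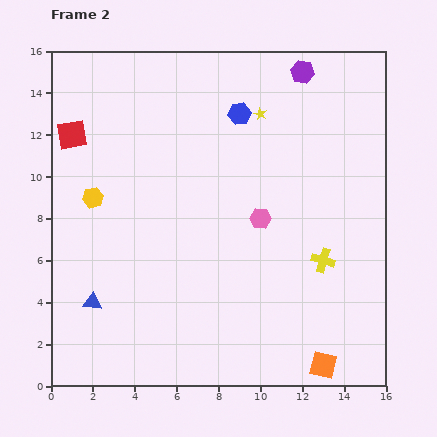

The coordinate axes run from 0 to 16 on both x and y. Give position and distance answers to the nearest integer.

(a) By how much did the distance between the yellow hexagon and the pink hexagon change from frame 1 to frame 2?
+3

Distance in frame 1: 5. Distance in frame 2: 8.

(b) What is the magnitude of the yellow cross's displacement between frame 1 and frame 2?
3

The yellow cross moved from (11, 8) to (13, 6), a distance of √(2² + 2²) ≈ 3.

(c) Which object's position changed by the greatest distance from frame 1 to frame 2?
the yellow hexagon

(moved 6; next 4)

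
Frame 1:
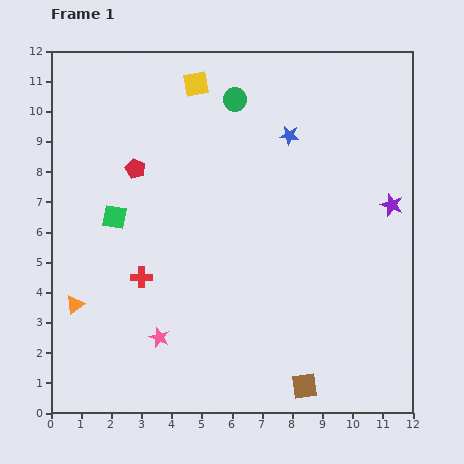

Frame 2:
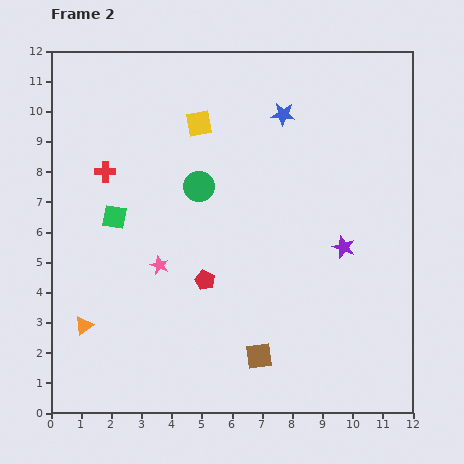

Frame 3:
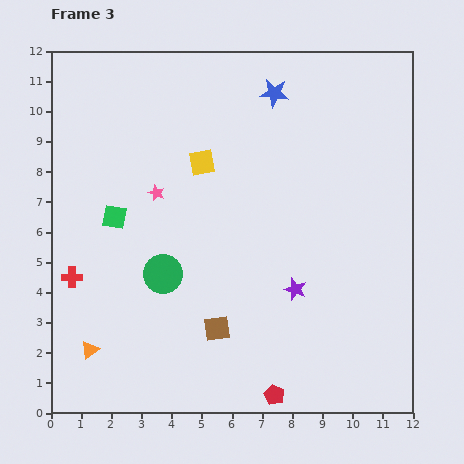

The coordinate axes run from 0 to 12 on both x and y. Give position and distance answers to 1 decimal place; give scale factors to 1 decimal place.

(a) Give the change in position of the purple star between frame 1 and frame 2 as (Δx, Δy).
(-1.6, -1.4)

The purple star was at (11.3, 6.9) in frame 1 and (9.7, 5.5) in frame 2.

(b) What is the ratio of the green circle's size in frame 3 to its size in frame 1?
1.6×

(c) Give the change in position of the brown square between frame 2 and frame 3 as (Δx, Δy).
(-1.4, 0.9)

The brown square was at (6.9, 1.9) in frame 2 and (5.5, 2.8) in frame 3.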